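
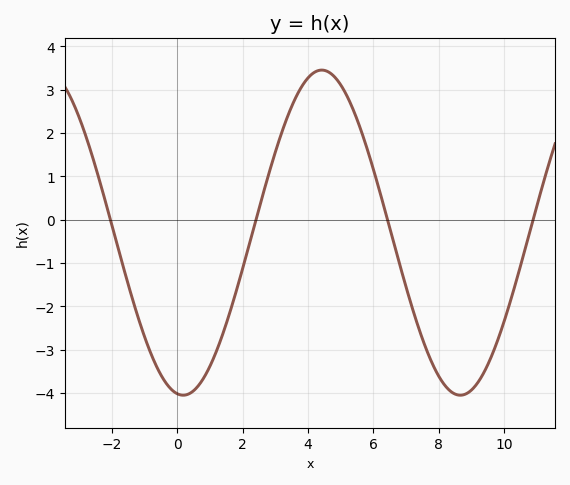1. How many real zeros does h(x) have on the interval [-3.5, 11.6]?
4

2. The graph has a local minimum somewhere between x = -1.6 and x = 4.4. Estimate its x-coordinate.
0.176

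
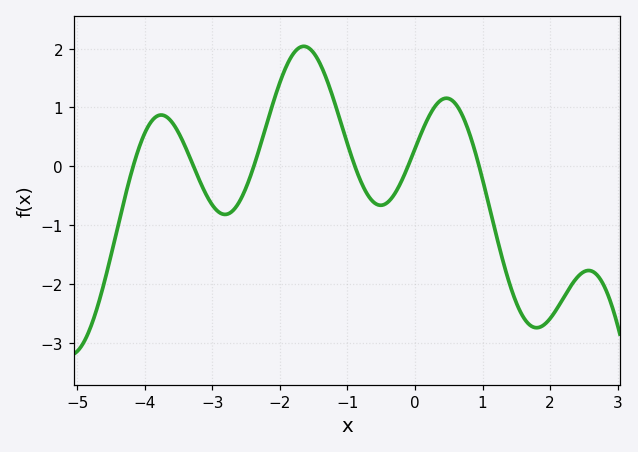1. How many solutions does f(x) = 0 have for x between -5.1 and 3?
6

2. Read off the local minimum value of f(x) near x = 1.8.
-2.7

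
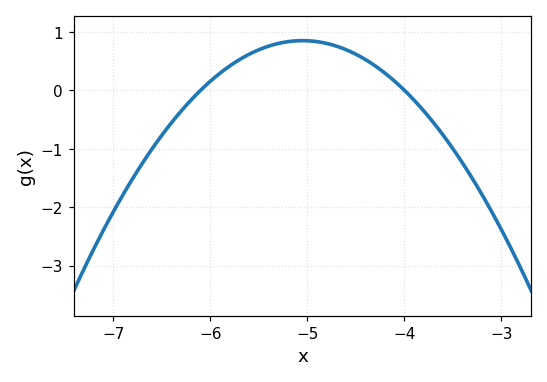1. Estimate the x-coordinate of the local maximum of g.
-5.05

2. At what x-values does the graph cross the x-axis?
-6.1, -4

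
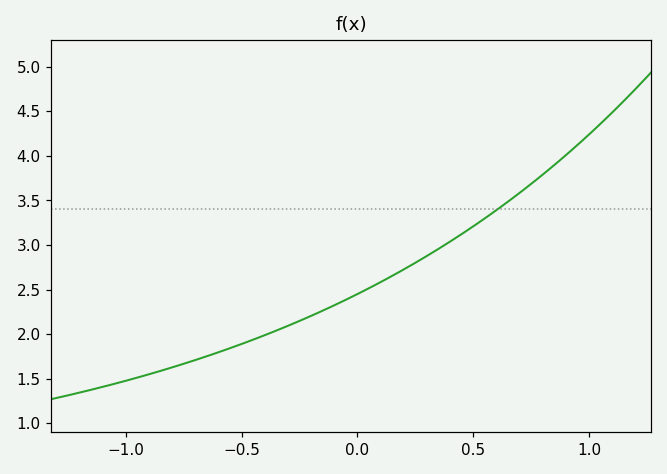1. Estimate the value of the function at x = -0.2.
2.2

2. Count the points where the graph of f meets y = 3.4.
1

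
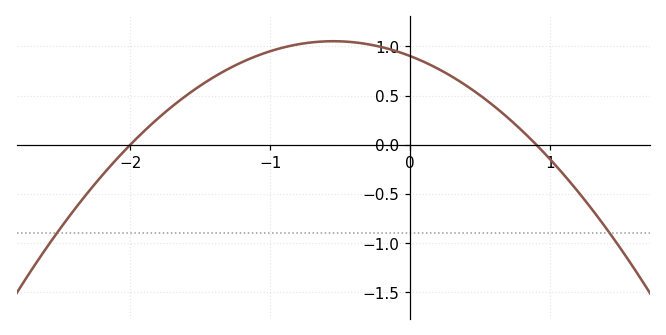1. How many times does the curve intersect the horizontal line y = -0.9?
2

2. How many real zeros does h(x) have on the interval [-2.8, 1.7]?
2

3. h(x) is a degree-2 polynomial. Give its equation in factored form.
y = -0.5(x + 2)(x - 0.9)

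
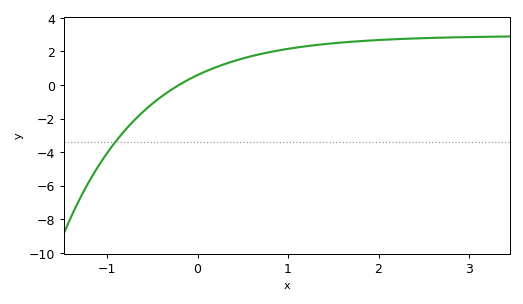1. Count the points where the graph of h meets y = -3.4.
1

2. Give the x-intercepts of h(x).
-0.2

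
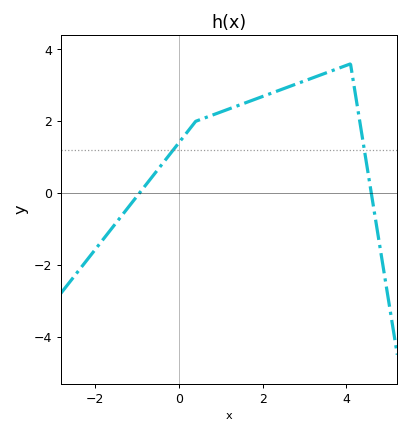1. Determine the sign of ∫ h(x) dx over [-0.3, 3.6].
positive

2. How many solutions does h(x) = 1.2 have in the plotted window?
2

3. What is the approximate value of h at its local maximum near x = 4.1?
3.6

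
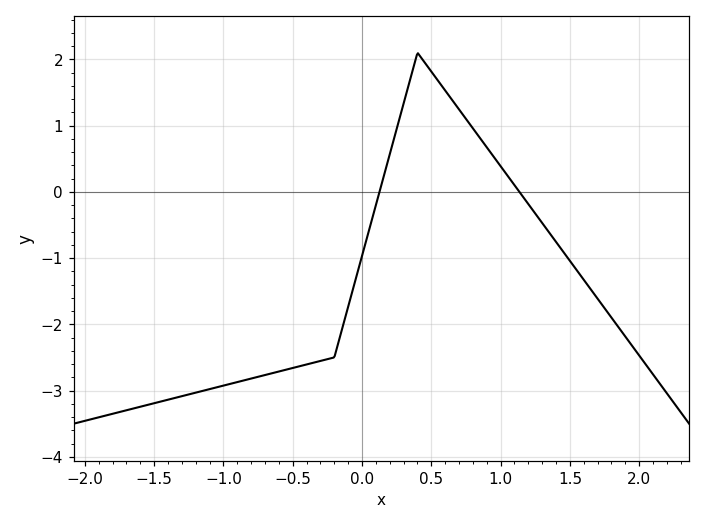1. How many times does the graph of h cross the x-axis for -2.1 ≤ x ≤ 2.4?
2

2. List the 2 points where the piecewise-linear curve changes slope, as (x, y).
(-0.2, -2.5); (0.4, 2.1)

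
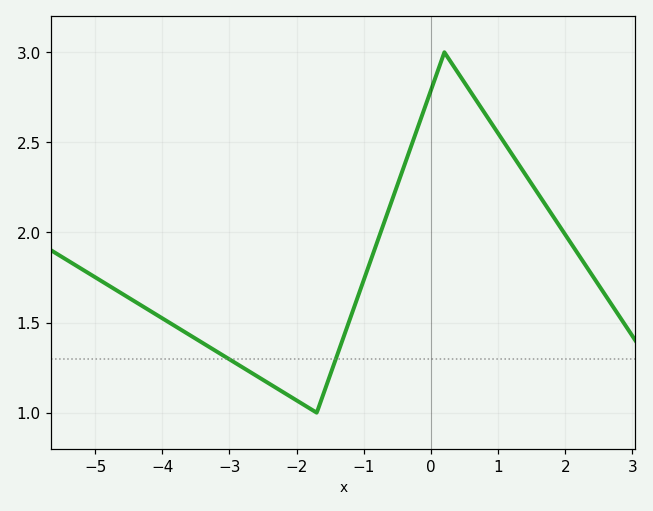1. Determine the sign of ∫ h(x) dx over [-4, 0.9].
positive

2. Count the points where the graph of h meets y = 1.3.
2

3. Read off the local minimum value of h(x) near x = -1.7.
1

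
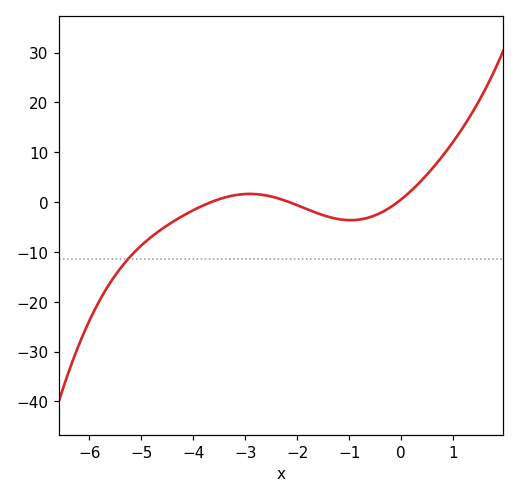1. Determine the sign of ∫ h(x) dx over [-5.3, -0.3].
negative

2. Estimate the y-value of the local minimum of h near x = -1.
-3.62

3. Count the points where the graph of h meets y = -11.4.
1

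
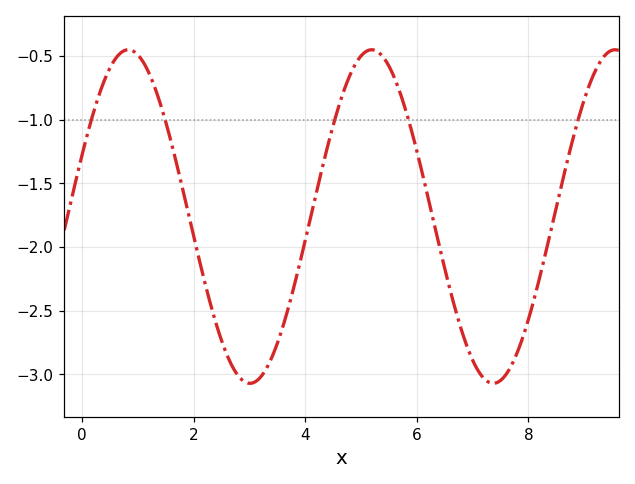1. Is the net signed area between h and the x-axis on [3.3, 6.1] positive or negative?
negative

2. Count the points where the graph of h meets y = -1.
5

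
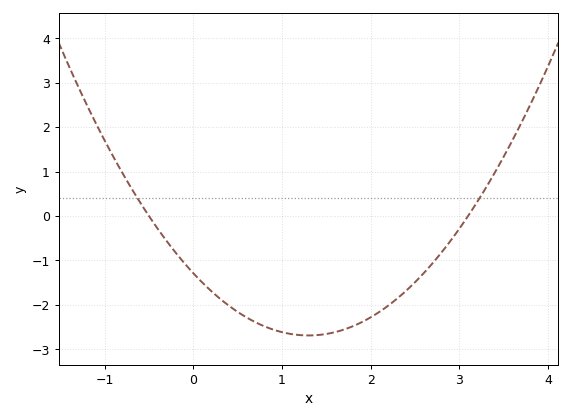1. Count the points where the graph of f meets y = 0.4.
2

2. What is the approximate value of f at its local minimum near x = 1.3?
-2.7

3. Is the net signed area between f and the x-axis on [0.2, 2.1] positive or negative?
negative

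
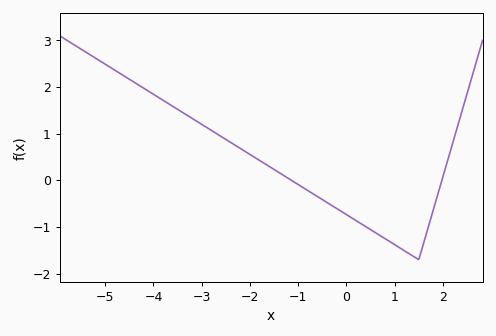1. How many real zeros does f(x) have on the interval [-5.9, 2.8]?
2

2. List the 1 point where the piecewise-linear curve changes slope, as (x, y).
(1.5, -1.7)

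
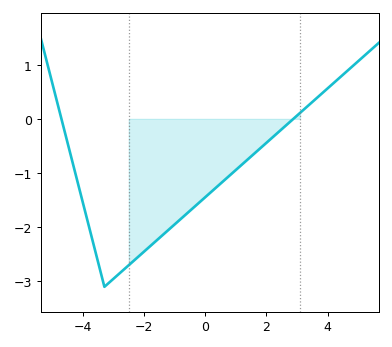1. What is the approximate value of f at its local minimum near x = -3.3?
-3.1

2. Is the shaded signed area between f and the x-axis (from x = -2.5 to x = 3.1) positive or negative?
negative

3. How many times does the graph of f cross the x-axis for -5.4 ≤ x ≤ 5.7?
2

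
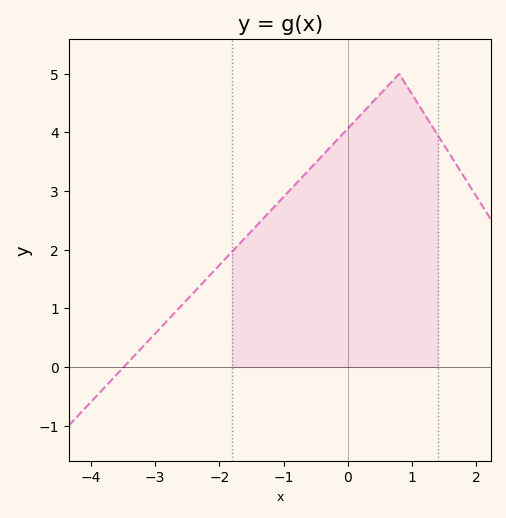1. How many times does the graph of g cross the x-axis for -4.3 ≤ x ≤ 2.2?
1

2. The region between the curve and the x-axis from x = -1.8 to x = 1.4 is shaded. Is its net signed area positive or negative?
positive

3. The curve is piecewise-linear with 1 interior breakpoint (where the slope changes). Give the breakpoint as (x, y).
(0.8, 5)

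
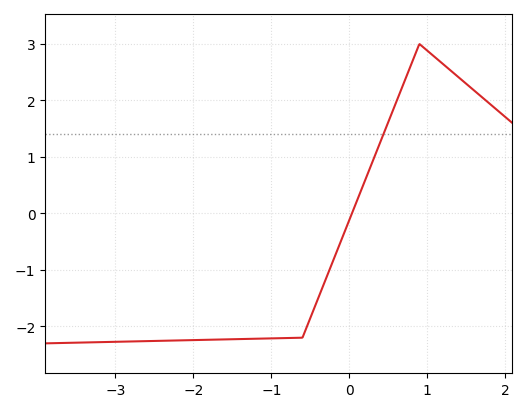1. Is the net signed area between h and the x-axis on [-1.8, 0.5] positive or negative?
negative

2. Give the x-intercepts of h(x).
0.035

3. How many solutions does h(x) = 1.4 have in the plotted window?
1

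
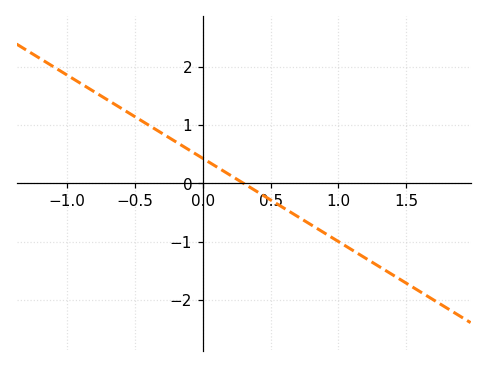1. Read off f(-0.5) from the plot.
1.1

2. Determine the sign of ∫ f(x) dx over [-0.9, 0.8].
positive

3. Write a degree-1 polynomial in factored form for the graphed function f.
y = -1.43(x - 0.3)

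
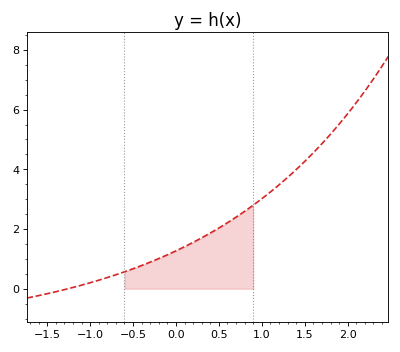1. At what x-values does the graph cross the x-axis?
-1.26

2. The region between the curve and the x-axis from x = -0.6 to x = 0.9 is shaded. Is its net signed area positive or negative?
positive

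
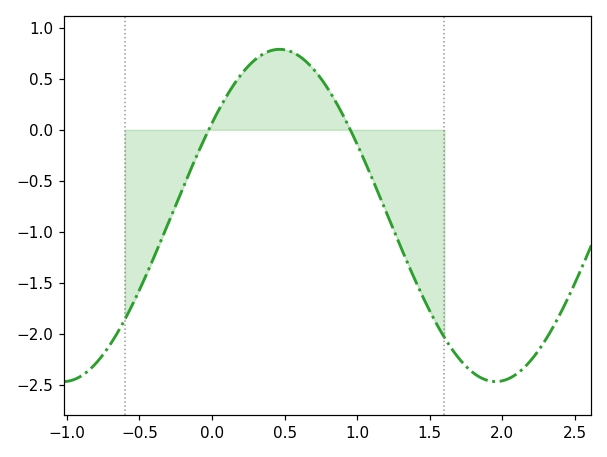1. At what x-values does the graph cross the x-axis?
-0.023, 0.953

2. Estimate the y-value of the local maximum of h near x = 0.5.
0.79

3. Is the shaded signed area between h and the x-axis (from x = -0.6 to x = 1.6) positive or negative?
negative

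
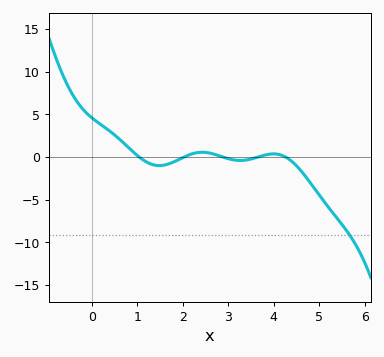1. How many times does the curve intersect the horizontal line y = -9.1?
1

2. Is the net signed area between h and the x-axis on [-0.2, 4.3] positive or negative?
positive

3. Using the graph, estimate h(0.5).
2.62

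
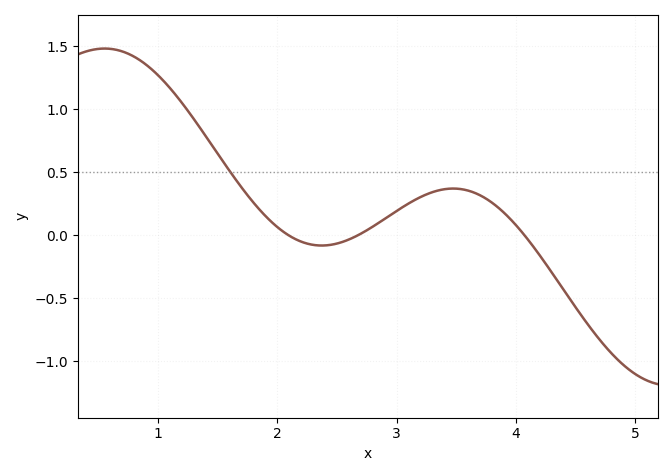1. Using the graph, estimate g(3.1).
0.251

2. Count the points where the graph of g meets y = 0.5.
1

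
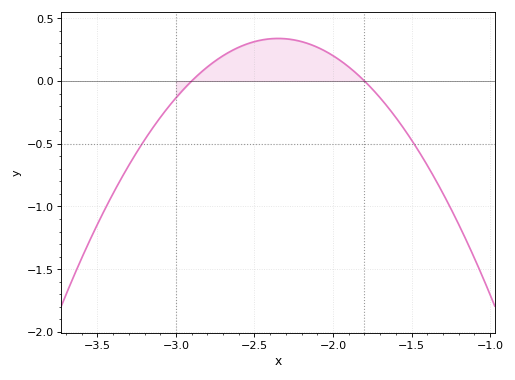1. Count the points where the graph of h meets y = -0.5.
2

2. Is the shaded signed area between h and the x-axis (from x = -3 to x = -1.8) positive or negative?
positive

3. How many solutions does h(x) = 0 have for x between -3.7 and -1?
2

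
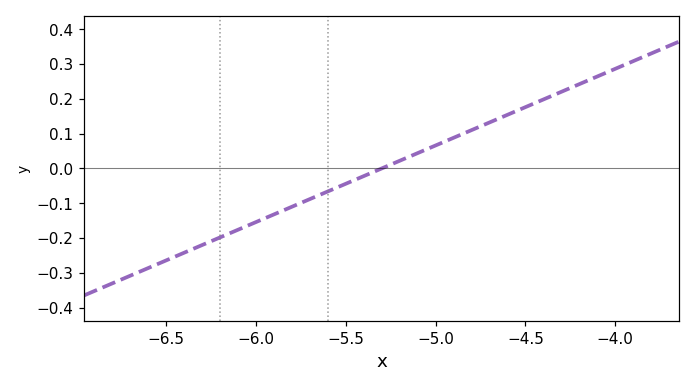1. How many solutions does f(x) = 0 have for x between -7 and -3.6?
1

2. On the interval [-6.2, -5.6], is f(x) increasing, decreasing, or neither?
increasing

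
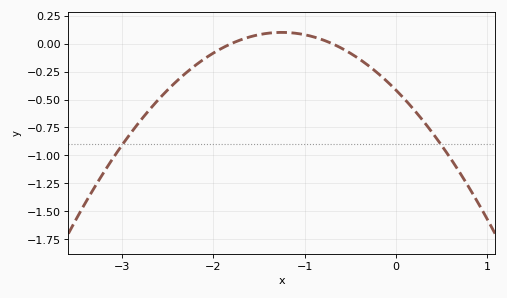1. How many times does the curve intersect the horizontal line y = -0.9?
2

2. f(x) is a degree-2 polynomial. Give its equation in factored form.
y = -0.33(x + 1.8)(x + 0.7)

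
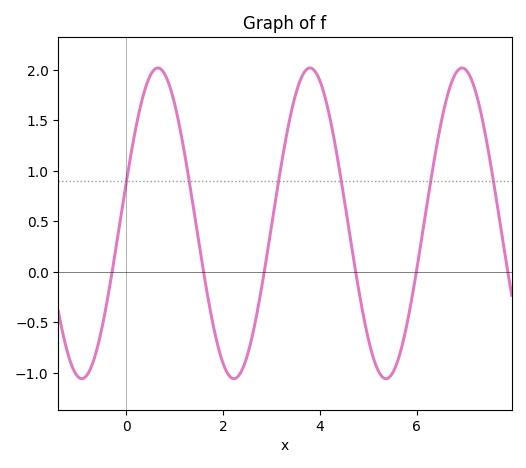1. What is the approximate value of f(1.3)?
0.894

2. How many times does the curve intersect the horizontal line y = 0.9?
6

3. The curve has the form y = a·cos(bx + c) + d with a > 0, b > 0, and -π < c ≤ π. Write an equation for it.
y = 1.54cos(2x - 1.3) + 0.48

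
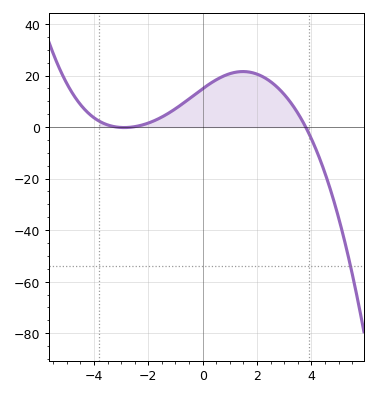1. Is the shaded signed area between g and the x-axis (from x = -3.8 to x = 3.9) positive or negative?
positive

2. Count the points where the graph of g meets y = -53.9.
1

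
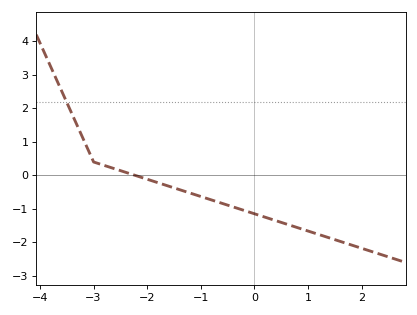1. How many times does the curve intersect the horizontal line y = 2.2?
1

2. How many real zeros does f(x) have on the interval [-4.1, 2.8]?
1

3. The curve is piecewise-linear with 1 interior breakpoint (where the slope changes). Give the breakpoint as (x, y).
(-3, 0.4)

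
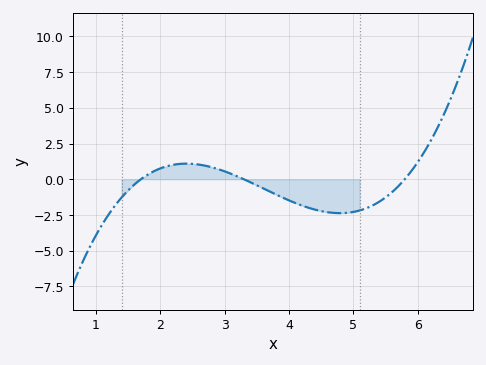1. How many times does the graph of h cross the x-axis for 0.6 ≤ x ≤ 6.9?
3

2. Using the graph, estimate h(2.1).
1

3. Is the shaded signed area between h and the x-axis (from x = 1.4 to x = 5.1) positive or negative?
negative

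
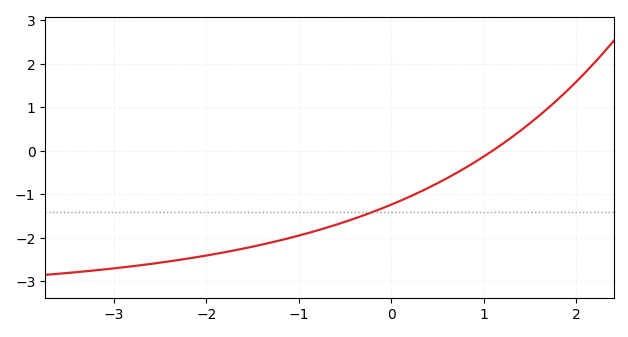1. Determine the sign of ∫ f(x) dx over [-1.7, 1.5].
negative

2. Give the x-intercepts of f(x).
1.1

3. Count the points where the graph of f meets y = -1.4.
1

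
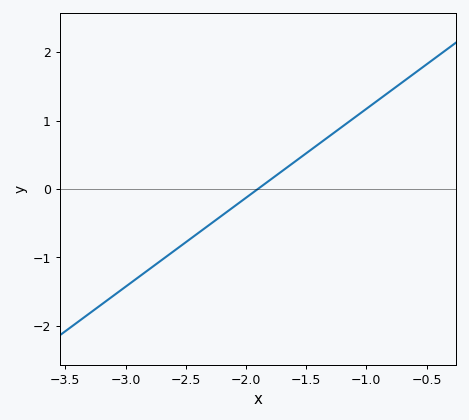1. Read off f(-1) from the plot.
1.2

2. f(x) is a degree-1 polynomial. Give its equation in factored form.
y = 1.3(x + 1.9)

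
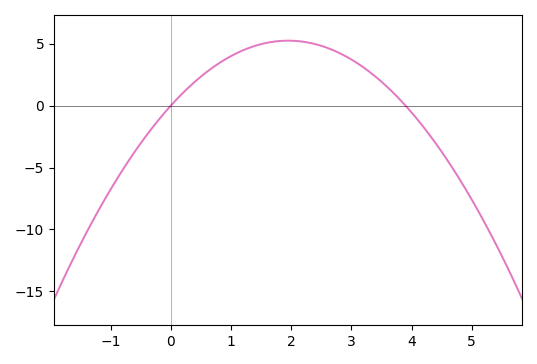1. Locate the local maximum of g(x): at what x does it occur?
1.95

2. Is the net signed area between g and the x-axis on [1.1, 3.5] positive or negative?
positive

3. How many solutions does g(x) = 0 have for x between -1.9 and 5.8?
2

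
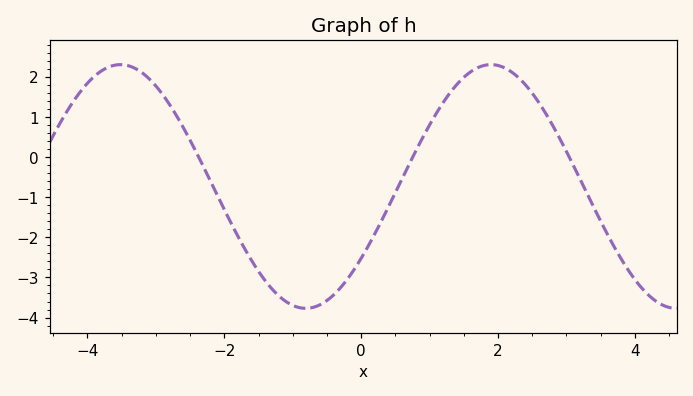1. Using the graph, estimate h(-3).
1.8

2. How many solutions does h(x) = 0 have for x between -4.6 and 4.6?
3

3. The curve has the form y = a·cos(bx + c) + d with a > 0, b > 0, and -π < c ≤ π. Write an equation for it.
y = 3.04cos(1.2x - 2.2) - 0.73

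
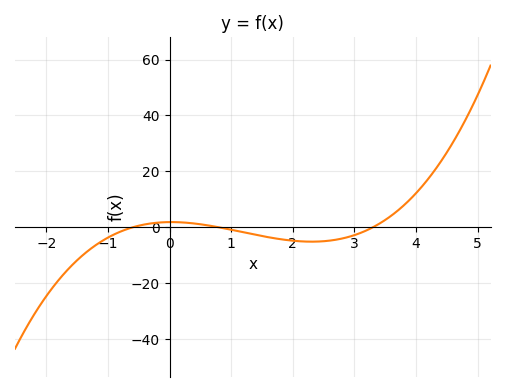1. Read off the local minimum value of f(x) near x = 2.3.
-6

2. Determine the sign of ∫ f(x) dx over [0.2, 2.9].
negative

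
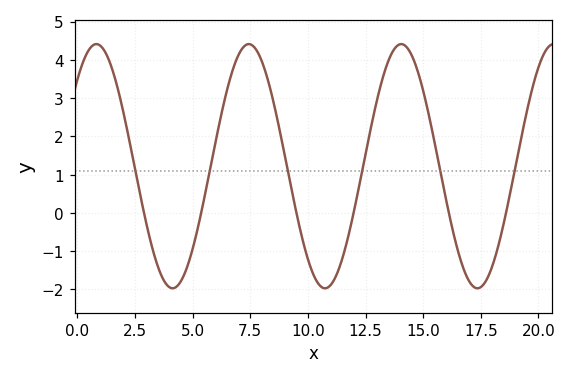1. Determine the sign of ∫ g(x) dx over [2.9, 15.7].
positive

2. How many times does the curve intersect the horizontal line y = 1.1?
6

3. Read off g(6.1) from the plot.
2.17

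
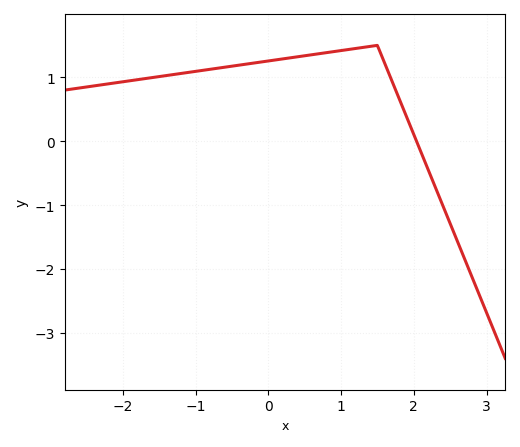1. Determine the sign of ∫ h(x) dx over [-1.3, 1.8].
positive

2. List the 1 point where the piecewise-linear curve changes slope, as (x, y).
(1.5, 1.5)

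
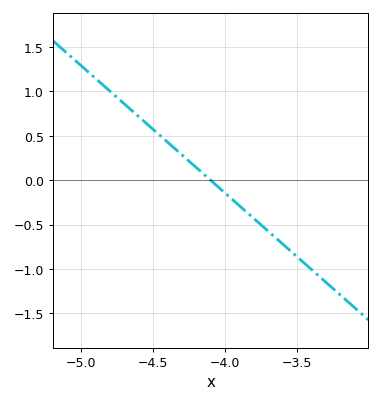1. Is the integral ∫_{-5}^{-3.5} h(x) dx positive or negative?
positive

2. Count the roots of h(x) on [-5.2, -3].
1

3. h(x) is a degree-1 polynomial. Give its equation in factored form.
y = -1.43(x + 4.1)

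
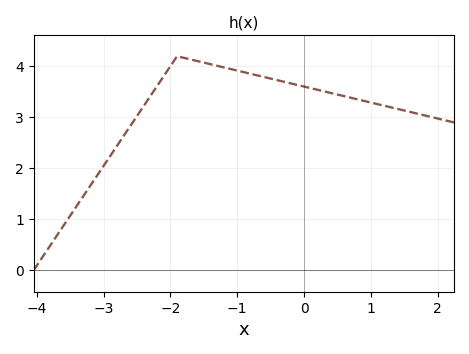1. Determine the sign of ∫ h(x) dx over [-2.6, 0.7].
positive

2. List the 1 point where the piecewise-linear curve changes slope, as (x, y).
(-1.9, 4.2)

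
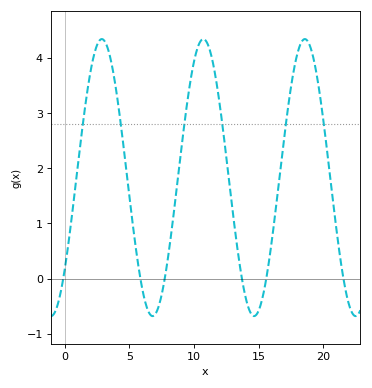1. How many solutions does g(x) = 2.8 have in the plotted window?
6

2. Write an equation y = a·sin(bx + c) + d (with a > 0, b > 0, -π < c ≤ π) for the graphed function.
y = 2.51sin(0.8x - 0.722) + 1.83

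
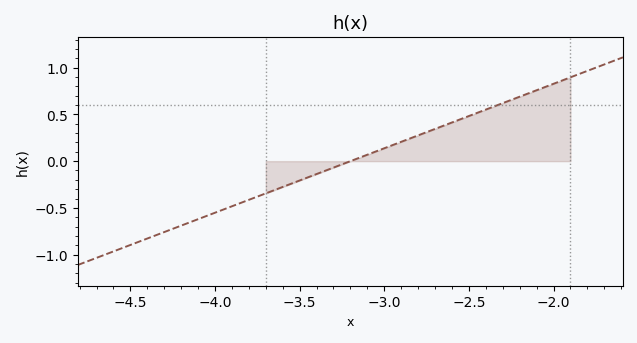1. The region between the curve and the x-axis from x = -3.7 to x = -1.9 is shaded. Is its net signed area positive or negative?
positive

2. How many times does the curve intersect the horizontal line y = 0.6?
1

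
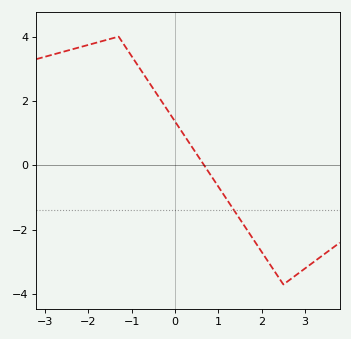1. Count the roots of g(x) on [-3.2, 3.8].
1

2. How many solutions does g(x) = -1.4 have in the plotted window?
1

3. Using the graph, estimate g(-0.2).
1.8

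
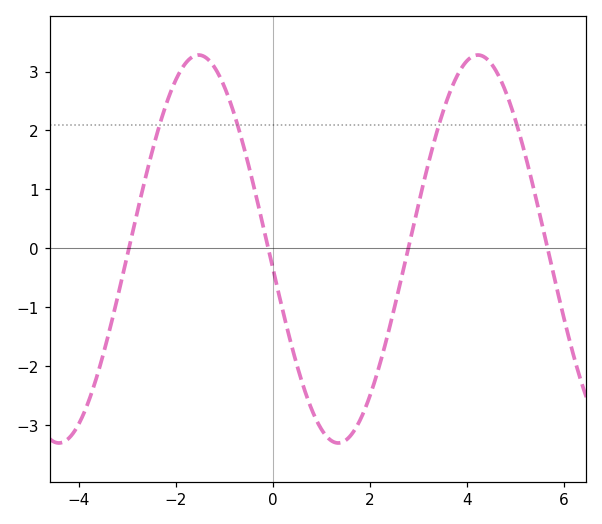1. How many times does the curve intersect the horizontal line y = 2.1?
4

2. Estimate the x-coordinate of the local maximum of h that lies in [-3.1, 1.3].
-1.53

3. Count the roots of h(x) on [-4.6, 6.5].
4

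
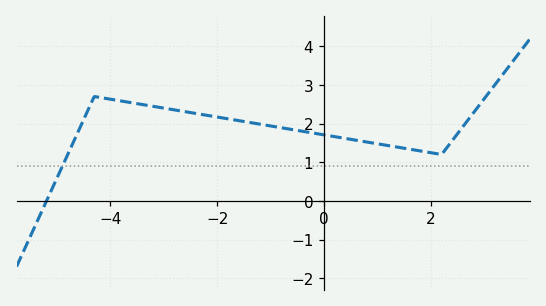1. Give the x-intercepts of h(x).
-5.19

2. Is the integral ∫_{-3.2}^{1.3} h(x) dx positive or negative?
positive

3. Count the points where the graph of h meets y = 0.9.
1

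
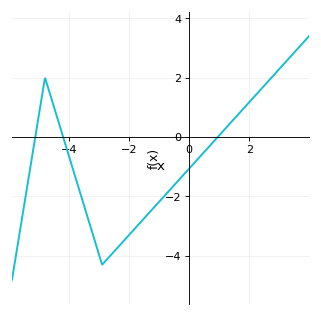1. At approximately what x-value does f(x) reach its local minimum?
-3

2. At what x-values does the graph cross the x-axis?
-5.2, -4.2, 1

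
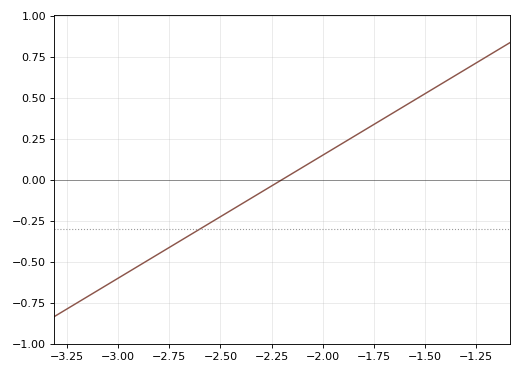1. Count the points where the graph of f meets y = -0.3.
1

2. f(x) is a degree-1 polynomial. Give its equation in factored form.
y = 0.75(x + 2.2)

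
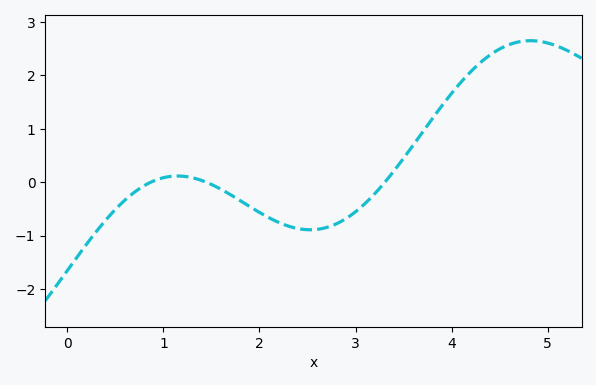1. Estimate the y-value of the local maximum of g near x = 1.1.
0.116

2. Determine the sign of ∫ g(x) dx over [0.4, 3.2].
negative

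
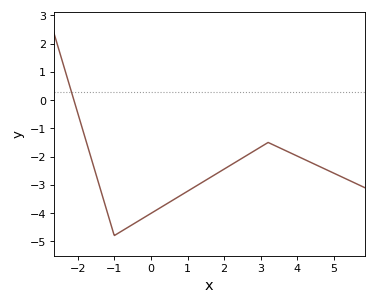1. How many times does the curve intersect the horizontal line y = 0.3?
1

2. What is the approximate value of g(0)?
-4.01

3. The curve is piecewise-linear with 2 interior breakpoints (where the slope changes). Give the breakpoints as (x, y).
(-1, -4.8); (3.2, -1.5)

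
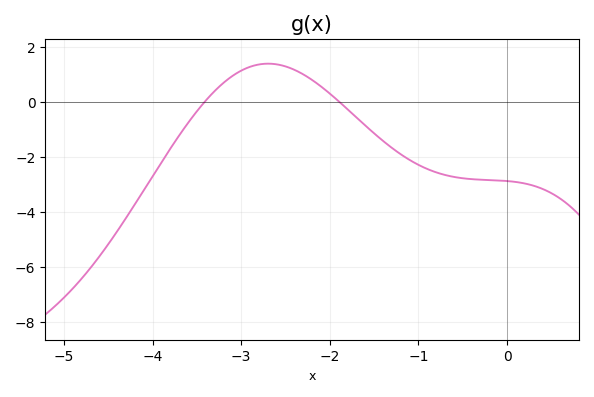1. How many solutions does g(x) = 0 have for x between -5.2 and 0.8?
2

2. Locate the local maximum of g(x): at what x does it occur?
-2.7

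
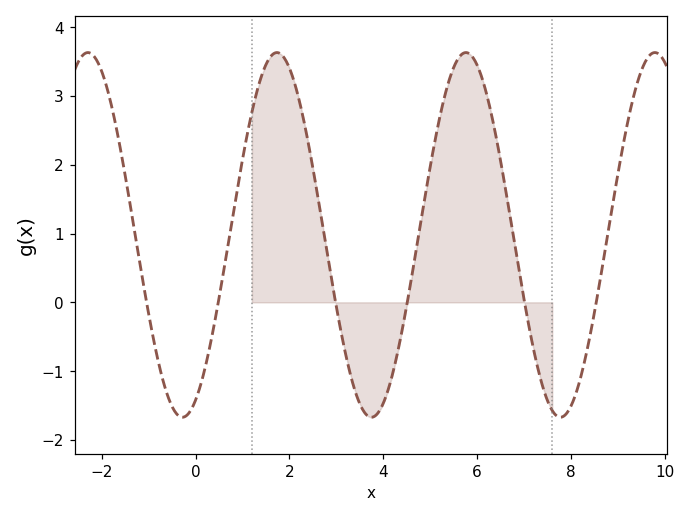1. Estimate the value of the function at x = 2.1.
3.21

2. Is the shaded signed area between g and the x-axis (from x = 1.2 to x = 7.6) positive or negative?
positive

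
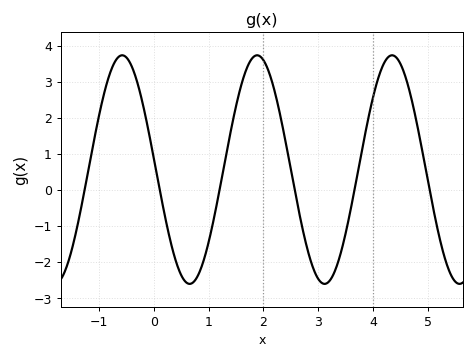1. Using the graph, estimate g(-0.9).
2.7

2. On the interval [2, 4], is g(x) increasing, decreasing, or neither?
neither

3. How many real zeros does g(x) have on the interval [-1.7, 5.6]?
6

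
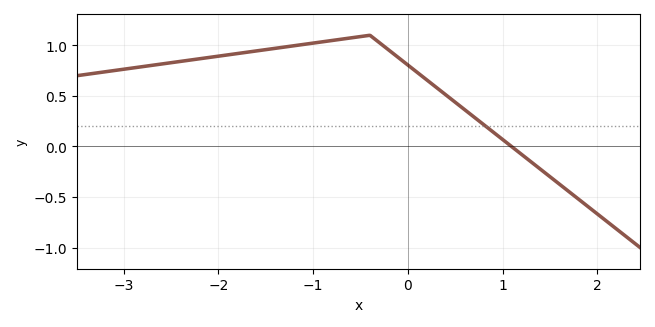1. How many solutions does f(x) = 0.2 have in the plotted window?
1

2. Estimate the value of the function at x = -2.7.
0.802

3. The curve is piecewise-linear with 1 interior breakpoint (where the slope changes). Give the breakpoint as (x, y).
(-0.4, 1.1)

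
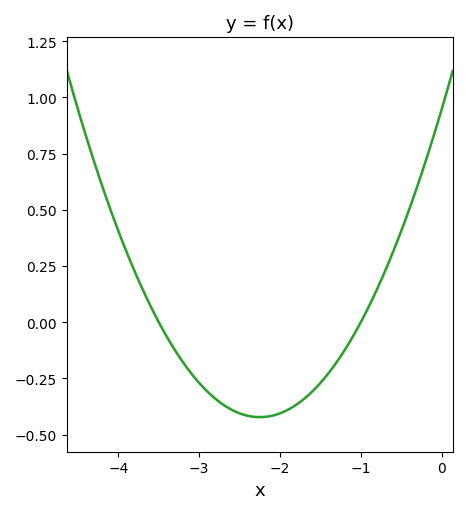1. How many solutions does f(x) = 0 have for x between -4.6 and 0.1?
2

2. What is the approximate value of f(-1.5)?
-0.27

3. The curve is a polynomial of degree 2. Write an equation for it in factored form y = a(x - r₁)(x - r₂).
y = 0.27(x + 3.5)(x + 1)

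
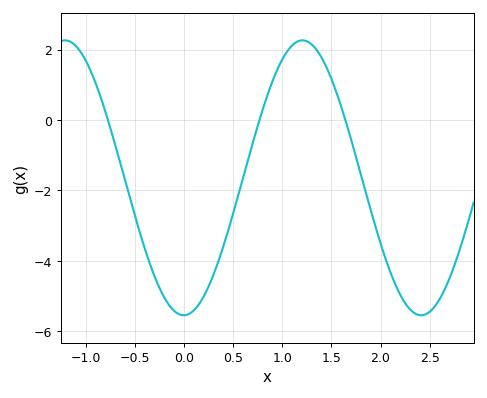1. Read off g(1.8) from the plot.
-1.6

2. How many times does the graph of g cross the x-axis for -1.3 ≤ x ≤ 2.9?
3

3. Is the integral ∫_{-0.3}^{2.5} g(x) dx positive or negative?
negative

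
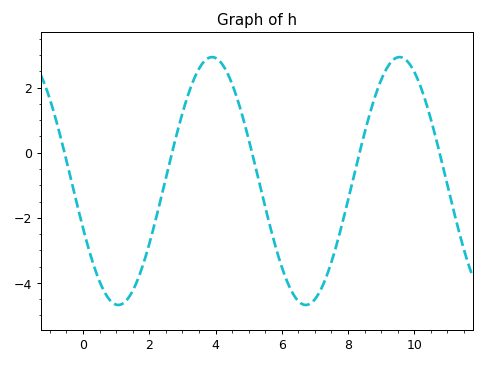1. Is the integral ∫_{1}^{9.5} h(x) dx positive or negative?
negative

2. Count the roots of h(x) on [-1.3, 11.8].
5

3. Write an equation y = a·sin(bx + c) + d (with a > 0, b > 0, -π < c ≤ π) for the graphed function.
y = 3.81sin(1.1x - 2.8) - 0.87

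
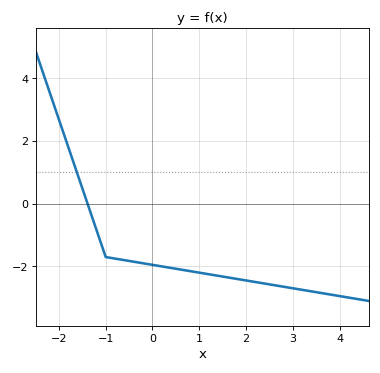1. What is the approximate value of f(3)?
-2.69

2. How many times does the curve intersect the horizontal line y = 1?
1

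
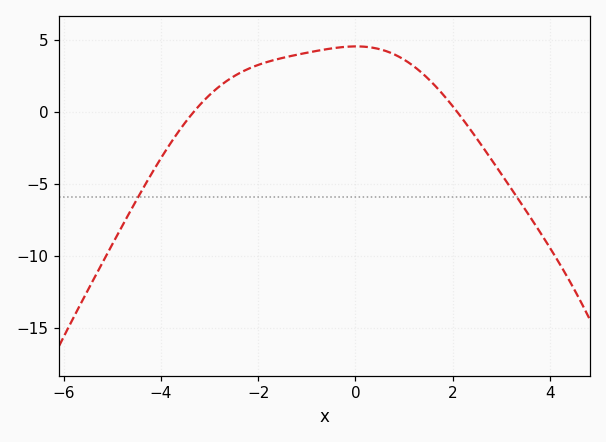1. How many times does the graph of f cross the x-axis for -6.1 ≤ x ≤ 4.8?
2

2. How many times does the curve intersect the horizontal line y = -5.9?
2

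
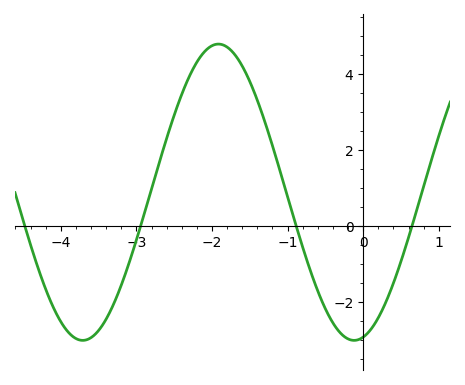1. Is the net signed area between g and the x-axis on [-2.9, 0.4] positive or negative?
positive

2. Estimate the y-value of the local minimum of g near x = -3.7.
-3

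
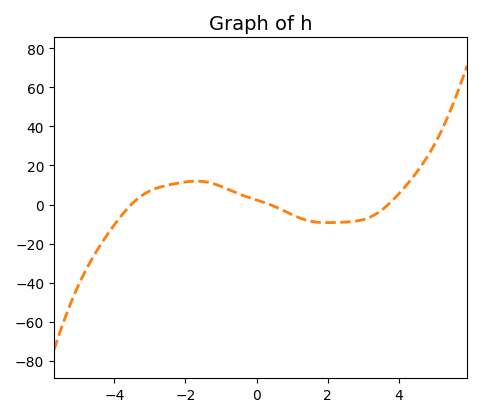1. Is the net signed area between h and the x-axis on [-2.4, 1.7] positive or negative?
positive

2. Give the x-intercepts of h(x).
-3.52, 0.371, 3.7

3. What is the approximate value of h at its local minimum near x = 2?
-9.29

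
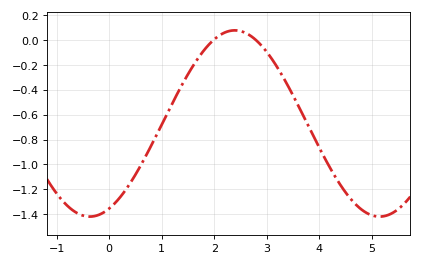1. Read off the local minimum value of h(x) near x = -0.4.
-1.42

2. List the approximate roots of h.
2, 2.8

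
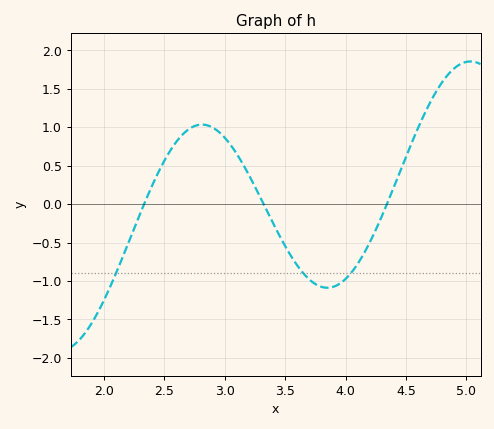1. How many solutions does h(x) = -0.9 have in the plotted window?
3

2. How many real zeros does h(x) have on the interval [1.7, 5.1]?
3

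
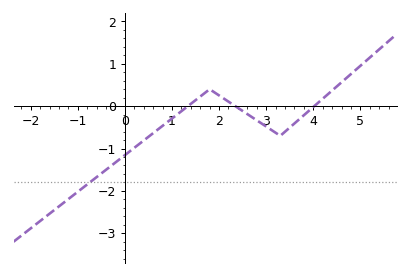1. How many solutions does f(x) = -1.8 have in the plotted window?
1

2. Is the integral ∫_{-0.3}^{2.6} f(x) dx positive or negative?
negative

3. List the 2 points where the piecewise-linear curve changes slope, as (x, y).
(1.8, 0.4); (3.3, -0.7)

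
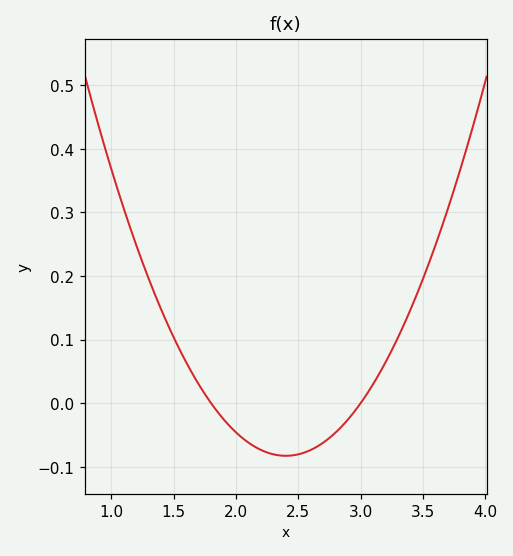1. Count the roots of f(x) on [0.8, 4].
2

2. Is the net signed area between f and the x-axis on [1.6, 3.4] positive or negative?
negative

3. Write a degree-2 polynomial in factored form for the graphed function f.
y = 0.23(x - 1.8)(x - 3)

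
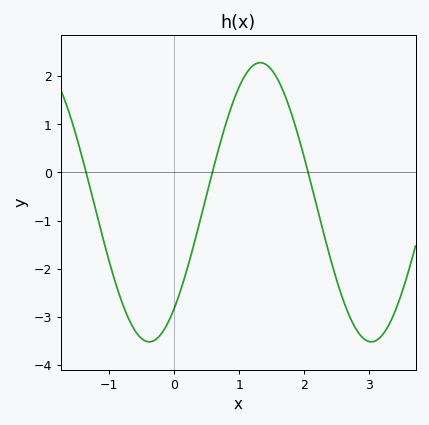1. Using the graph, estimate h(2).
0.294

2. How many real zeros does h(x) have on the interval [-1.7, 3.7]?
3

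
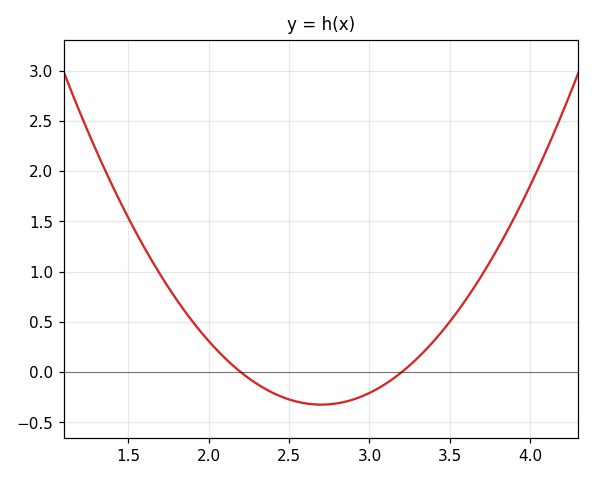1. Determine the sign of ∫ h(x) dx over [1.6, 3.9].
positive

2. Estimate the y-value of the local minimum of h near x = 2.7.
-0.3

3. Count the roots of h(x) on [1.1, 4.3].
2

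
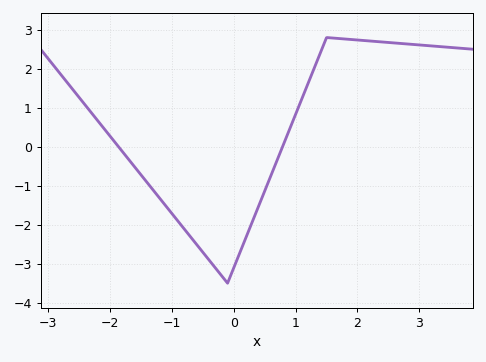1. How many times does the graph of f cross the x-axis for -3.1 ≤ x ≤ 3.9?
2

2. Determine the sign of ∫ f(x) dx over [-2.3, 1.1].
negative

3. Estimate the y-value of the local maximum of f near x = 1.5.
2.8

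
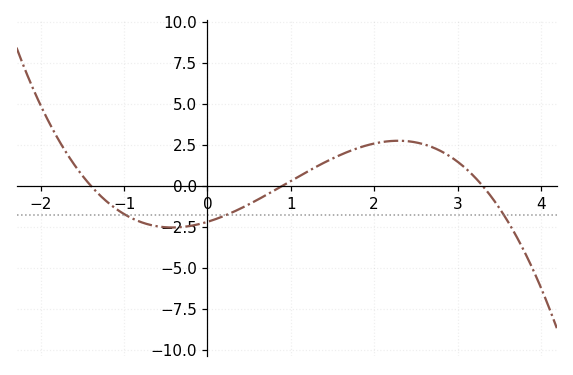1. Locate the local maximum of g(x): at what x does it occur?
2.3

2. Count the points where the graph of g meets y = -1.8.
3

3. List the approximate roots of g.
-1.4, 0.9, 3.3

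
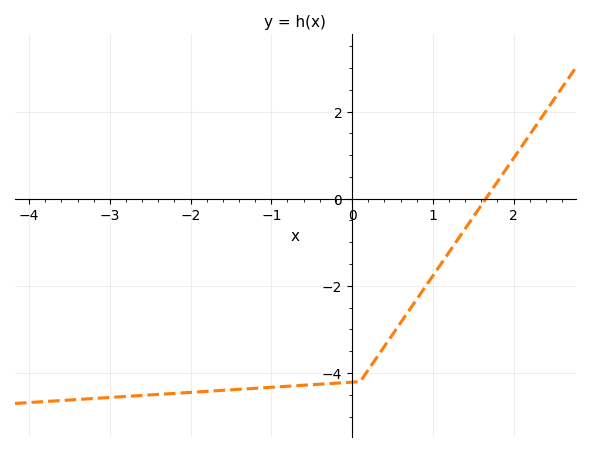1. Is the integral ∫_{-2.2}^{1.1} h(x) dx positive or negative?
negative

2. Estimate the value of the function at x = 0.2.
-4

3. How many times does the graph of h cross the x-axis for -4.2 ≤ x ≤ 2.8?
1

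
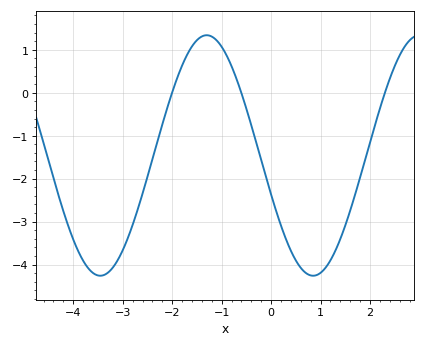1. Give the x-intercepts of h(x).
-2, -0.6, 2.4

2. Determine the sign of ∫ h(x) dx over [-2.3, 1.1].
negative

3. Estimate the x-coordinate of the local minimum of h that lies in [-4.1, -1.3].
-3.4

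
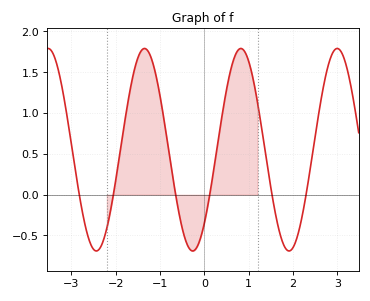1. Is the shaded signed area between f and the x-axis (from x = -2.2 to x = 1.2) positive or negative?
positive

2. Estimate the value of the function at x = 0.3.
0.6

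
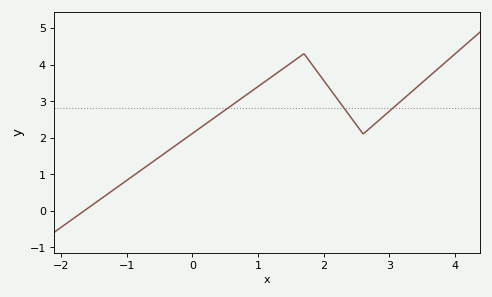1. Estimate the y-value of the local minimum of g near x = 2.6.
2.1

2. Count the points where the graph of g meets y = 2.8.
3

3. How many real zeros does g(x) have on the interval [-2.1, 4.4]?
1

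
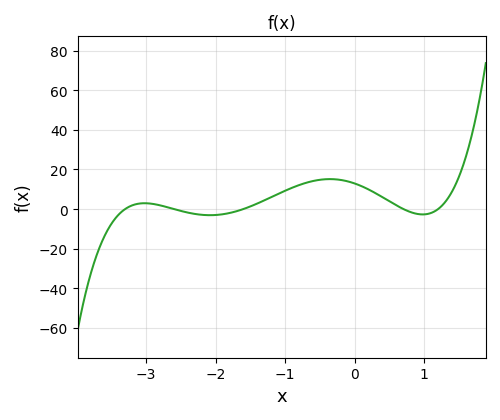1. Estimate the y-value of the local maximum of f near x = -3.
2.94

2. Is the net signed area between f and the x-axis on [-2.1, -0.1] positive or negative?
positive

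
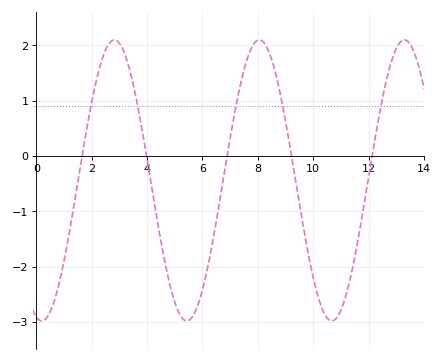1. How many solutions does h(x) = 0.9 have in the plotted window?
5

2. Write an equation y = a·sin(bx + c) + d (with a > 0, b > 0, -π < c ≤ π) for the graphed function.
y = 2.54sin(1.2x - 1.8) - 0.44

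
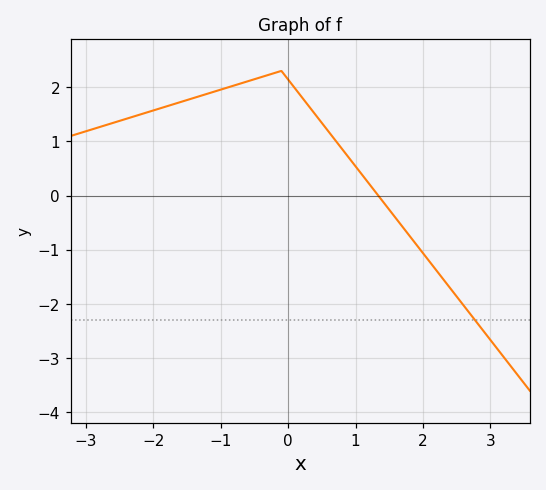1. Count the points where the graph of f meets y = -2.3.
1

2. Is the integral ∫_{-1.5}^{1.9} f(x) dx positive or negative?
positive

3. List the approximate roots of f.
1.3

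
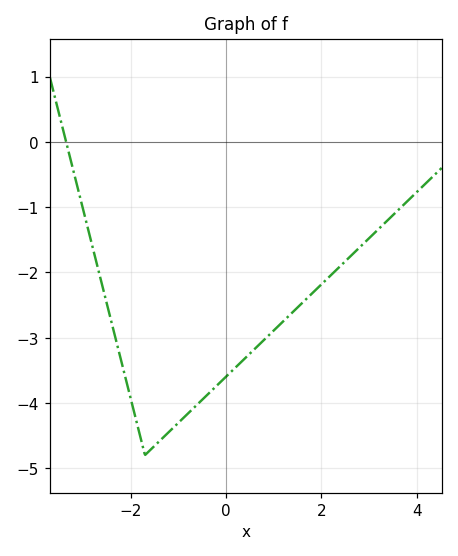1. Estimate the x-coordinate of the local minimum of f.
-1.6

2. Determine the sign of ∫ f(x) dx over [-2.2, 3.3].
negative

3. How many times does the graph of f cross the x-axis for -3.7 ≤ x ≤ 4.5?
1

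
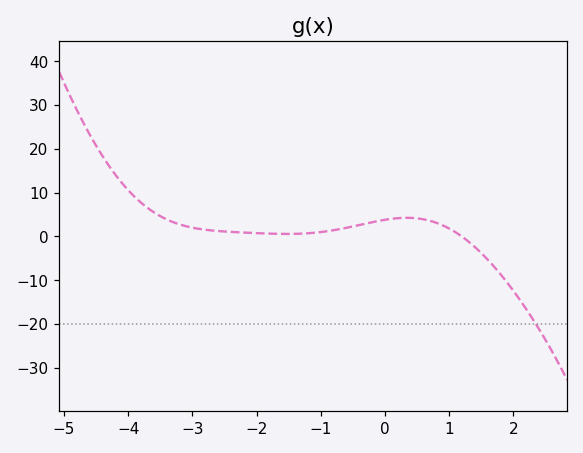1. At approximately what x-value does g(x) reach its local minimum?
-1.53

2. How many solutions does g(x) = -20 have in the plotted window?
1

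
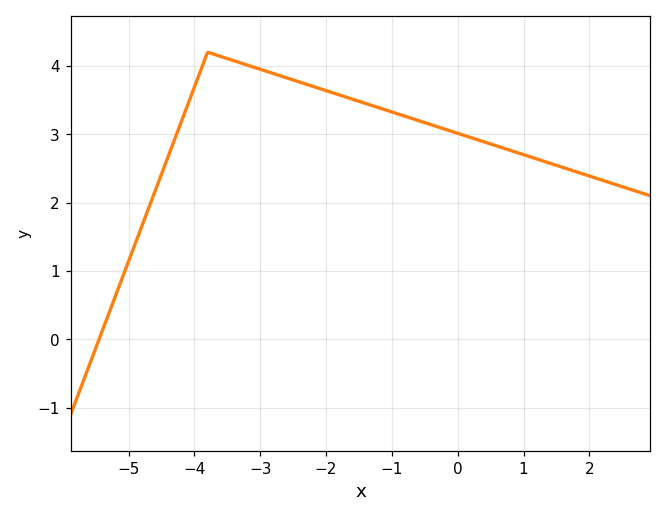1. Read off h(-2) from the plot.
3.64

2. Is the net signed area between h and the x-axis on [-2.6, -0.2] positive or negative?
positive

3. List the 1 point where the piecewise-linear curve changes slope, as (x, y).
(-3.8, 4.2)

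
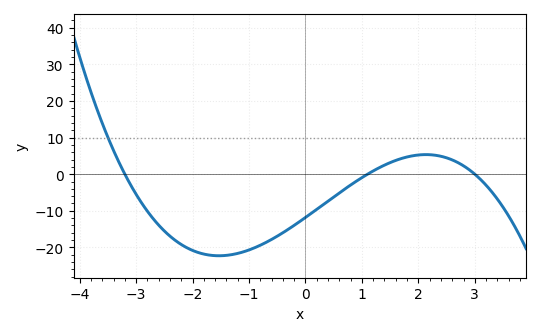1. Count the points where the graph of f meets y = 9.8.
1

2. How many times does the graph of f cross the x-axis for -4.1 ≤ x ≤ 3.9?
3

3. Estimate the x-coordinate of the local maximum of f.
2.2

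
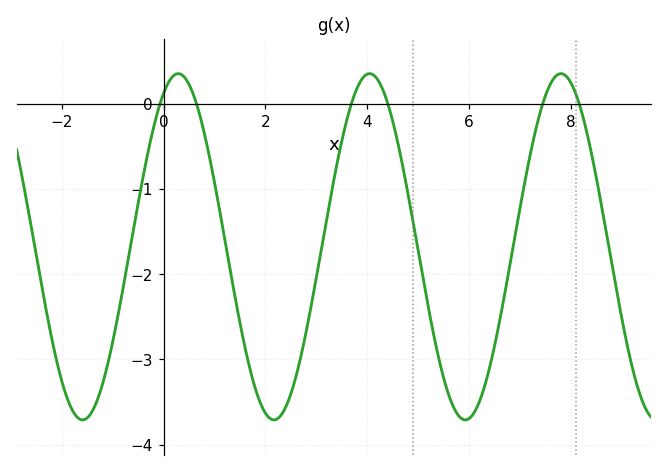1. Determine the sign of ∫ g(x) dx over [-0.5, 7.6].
negative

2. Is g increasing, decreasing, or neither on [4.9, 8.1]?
neither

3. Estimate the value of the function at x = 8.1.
0.12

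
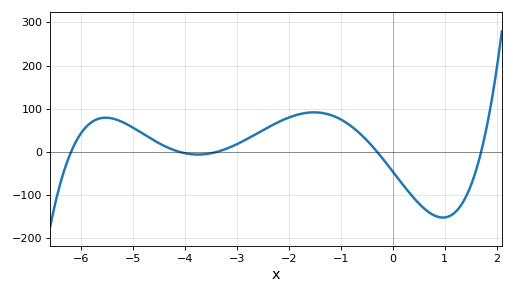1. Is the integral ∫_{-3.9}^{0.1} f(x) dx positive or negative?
positive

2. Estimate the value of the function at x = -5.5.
79.4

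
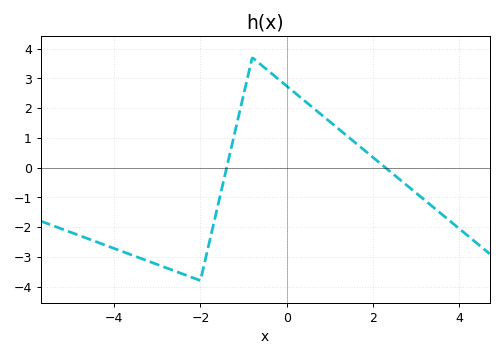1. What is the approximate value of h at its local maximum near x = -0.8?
3.7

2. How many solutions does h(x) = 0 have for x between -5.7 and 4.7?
2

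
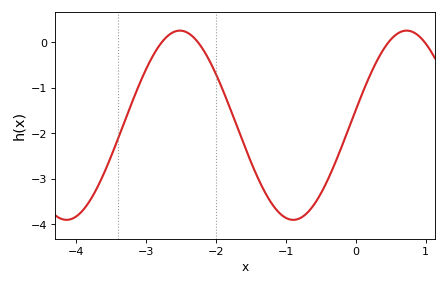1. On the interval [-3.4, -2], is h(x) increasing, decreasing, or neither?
neither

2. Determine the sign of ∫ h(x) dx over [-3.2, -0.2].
negative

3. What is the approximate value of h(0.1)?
-1.1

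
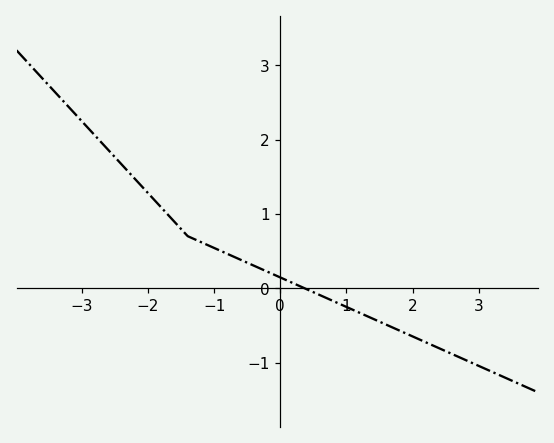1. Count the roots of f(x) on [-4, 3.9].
1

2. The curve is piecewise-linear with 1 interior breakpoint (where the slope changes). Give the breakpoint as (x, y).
(-1.4, 0.7)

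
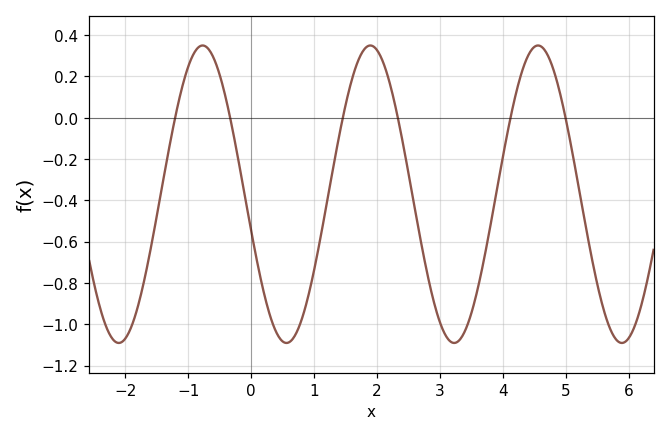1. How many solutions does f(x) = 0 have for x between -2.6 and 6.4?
6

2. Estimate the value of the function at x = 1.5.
0.064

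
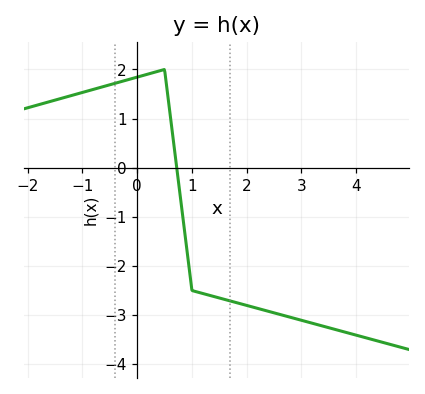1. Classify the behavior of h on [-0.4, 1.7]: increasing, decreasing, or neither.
neither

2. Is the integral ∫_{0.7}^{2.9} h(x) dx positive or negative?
negative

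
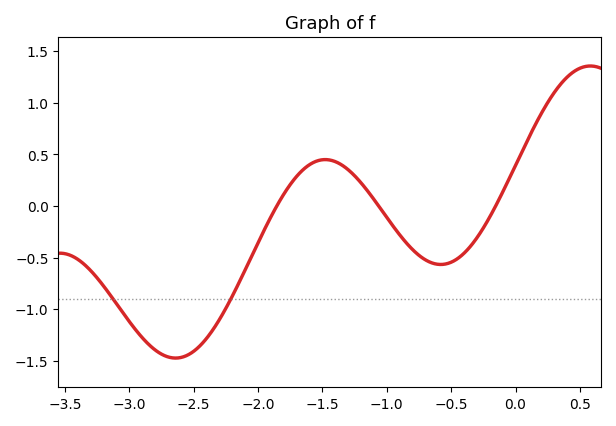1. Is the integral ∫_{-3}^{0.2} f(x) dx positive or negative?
negative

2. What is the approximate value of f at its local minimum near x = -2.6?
-1.47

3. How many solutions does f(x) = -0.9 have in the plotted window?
2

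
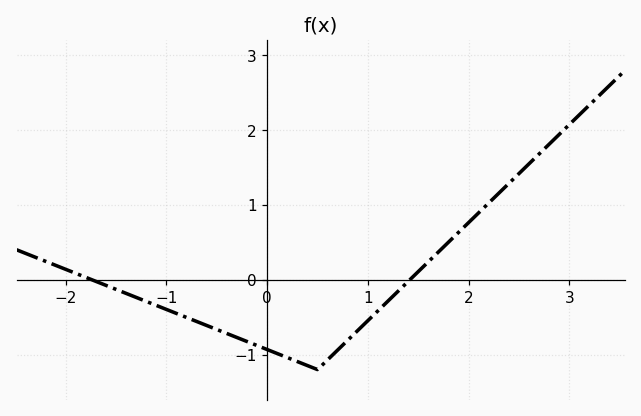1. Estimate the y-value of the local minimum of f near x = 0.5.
-1.2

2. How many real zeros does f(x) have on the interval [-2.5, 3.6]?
2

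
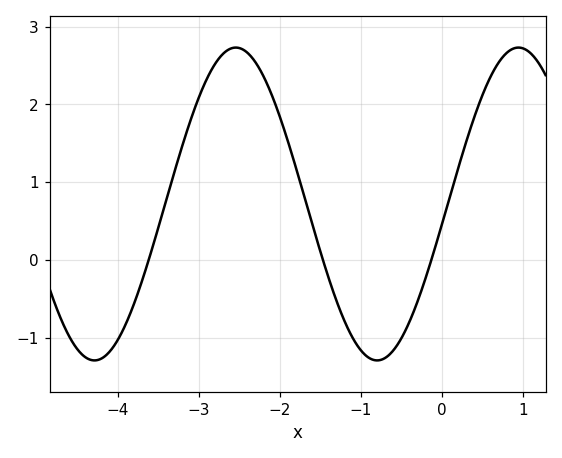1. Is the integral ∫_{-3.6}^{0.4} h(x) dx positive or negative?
positive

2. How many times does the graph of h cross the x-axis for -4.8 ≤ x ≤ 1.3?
3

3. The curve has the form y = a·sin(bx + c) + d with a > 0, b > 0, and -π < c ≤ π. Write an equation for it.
y = 2.01sin(1.8x - 0.13) + 0.72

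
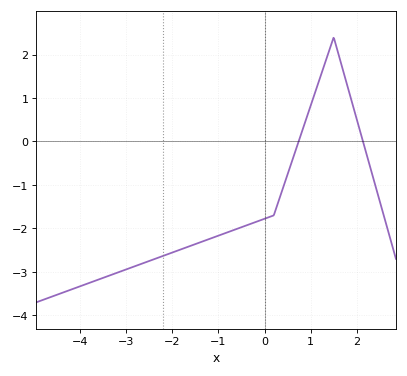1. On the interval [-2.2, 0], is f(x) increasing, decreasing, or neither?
increasing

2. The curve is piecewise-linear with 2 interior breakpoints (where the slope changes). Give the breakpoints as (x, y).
(0.2, -1.7); (1.5, 2.4)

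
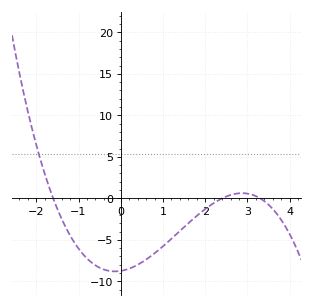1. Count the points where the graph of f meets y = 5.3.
1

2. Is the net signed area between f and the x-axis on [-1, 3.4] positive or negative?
negative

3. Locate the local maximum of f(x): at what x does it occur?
2.87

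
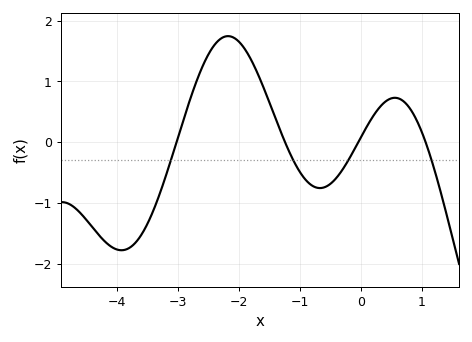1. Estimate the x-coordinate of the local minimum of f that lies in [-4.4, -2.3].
-3.9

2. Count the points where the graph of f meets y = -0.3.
4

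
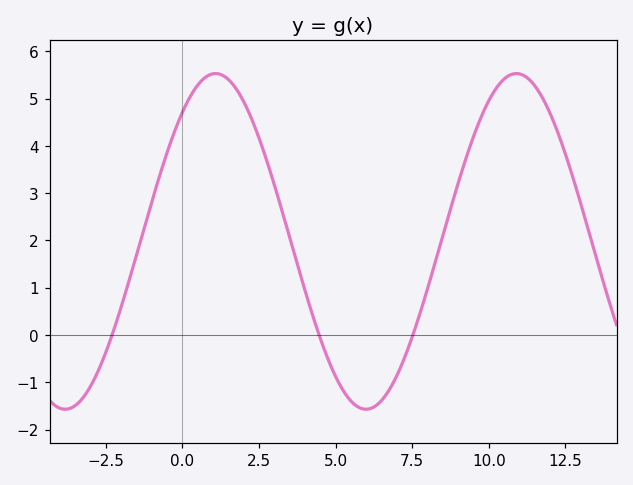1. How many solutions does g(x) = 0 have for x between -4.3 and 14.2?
3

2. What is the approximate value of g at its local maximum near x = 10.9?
5.5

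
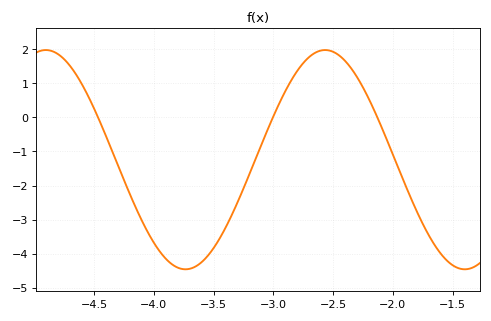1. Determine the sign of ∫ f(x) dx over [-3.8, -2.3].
negative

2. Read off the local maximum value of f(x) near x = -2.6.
2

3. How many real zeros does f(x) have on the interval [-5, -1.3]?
3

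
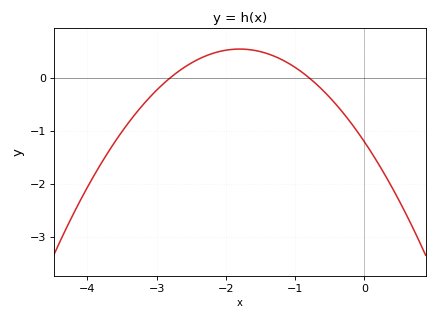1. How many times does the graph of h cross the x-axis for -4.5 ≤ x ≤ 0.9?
2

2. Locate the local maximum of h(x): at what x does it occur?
-1.8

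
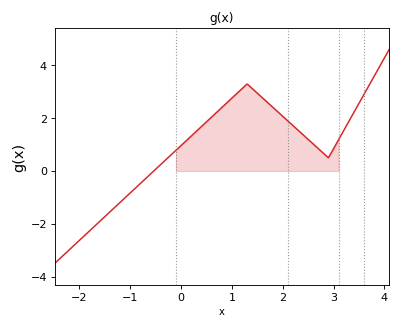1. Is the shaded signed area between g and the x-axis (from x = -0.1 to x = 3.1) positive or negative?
positive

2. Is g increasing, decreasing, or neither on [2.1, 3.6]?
neither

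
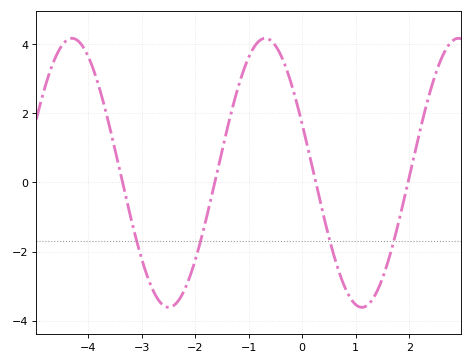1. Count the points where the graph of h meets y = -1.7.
4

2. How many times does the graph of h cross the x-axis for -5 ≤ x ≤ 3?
4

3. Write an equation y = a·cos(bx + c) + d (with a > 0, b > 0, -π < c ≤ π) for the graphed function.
y = 3.89cos(1.7x + 1.2) + 0.28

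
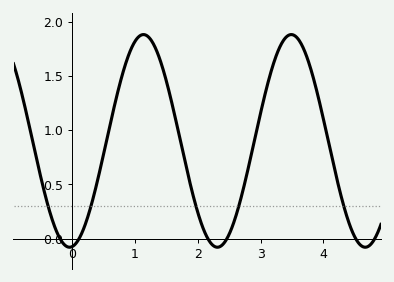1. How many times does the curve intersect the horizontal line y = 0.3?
5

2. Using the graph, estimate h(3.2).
1.6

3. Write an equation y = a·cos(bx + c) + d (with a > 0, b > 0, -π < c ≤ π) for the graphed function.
y = 0.98cos(2.67x - 3.03) + 0.9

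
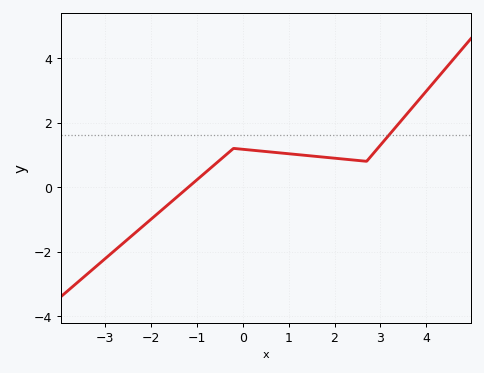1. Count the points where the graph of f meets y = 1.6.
1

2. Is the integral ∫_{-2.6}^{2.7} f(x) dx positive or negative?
positive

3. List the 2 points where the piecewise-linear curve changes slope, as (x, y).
(-0.2, 1.2); (2.7, 0.8)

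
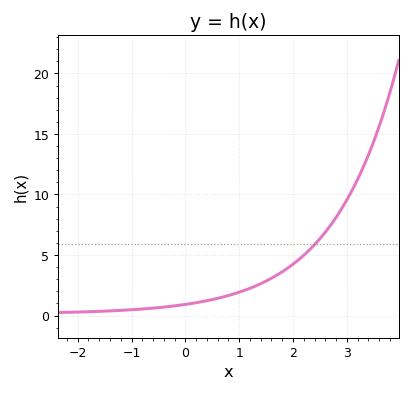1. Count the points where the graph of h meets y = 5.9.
1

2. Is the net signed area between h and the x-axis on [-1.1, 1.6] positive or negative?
positive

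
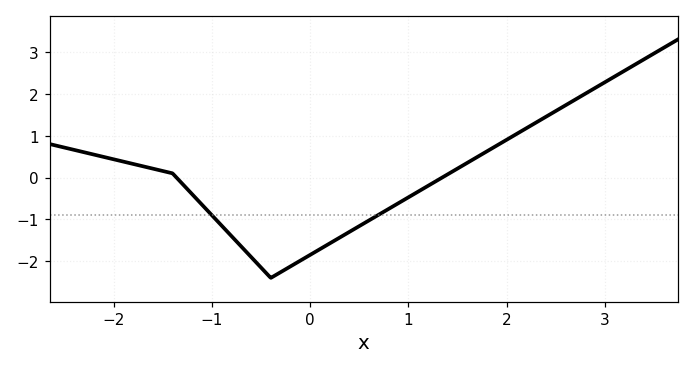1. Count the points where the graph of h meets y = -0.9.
2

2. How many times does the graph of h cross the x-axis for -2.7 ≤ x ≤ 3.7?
2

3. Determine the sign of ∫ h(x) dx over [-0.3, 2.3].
negative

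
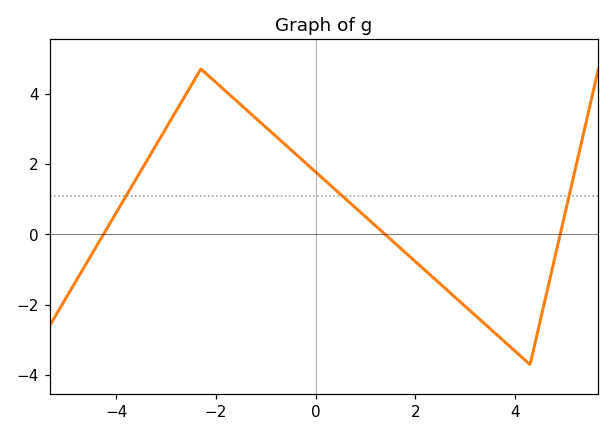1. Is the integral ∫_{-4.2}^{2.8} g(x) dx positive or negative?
positive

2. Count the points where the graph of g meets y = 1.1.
3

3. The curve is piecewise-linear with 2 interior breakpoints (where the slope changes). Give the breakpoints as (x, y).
(-2.3, 4.7); (4.3, -3.7)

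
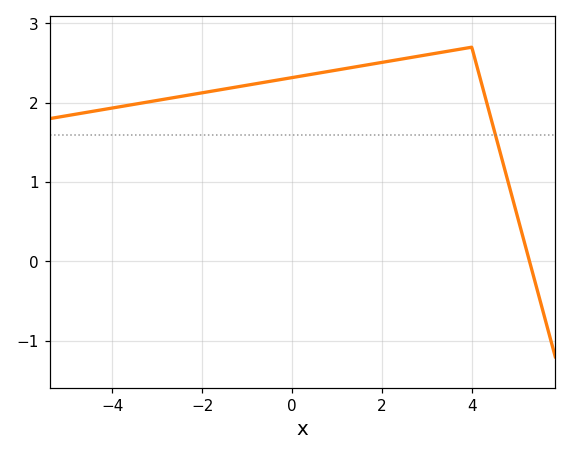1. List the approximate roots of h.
5.2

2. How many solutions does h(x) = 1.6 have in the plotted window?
1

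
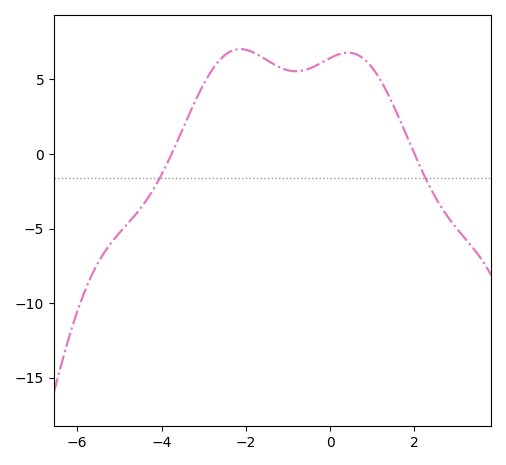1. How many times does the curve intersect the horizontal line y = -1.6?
2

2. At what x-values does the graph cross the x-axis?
-3.8, 2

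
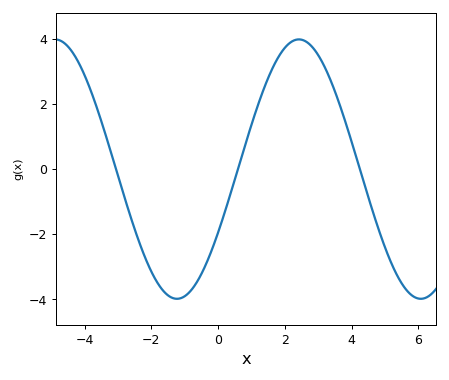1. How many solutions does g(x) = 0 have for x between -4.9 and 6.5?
3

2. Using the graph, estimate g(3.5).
2.4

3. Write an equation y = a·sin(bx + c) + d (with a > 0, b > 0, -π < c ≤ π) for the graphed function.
y = 3.99sin(0.86x - 0.51) + 0.01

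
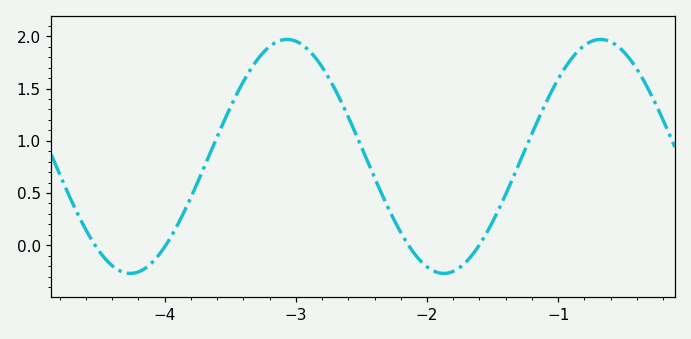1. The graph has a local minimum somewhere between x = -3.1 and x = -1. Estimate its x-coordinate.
-1.9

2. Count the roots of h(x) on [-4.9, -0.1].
4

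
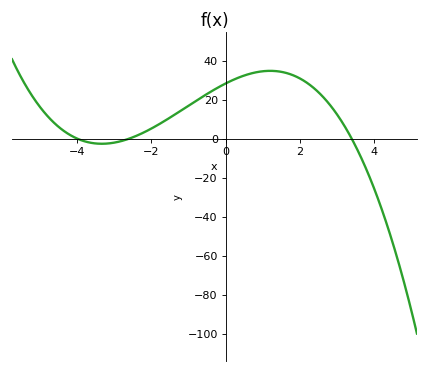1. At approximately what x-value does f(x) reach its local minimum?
-3.4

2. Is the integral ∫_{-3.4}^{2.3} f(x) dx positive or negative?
positive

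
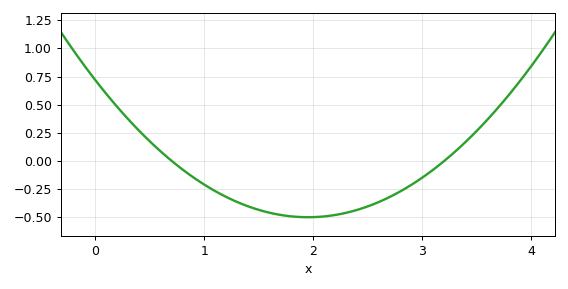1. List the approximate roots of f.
0.7, 3.2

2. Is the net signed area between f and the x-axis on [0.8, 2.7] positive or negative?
negative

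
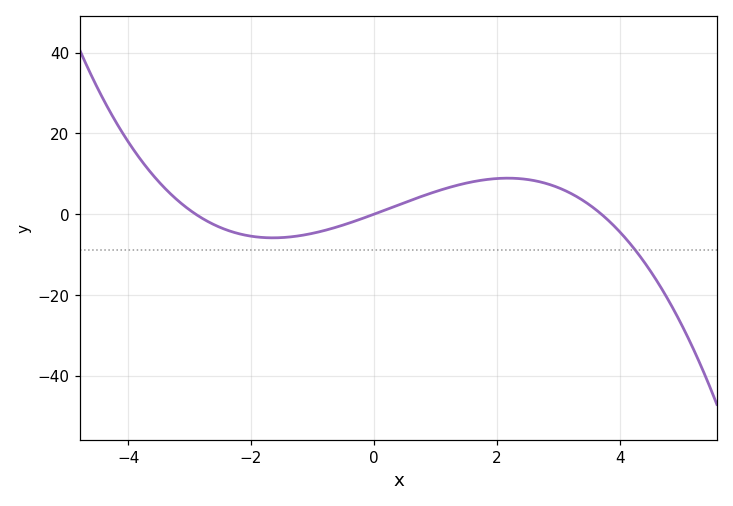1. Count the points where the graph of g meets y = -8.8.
1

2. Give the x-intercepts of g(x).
-2.9, 0, 3.7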